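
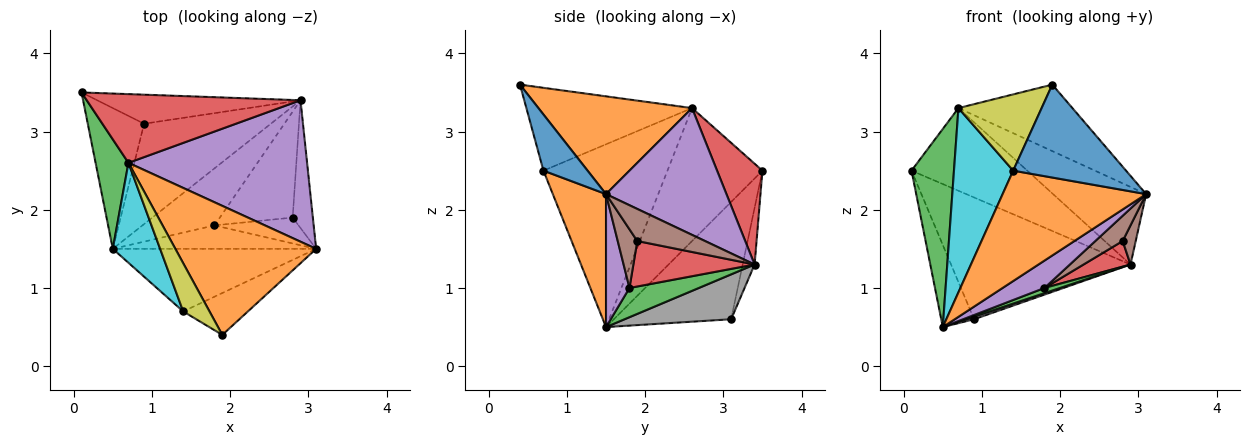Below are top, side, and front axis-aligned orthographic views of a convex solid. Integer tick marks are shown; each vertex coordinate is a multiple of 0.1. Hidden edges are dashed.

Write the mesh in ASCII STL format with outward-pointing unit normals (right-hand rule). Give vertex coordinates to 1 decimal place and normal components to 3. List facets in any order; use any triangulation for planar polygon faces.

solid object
 facet normal -0.874 0.245 -0.420
  outer loop
   vertex 0.9 3.1 0.6
   vertex 0.5 1.5 0.5
   vertex 0.1 3.5 2.5
  endloop
 endfacet
 facet normal 0.525 0.390 0.756
  outer loop
   vertex 0.7 2.6 3.3
   vertex 1.9 0.4 3.6
   vertex 3.1 1.5 2.2
  endloop
 endfacet
 facet normal -0.891 -0.398 0.220
  outer loop
   vertex 0.7 2.6 3.3
   vertex 0.1 3.5 2.5
   vertex 0.5 1.5 0.5
  endloop
 endfacet
 facet normal 0.289 0.736 0.612
  outer loop
   vertex 2.9 3.4 1.3
   vertex 0.1 3.5 2.5
   vertex 0.7 2.6 3.3
  endloop
 endfacet
 facet normal 0.528 0.408 0.744
  outer loop
   vertex 2.9 3.4 1.3
   vertex 0.7 2.6 3.3
   vertex 3.1 1.5 2.2
  endloop
 endfacet
 facet normal 0.836 -0.161 -0.525
  outer loop
   vertex 2.9 3.4 1.3
   vertex 3.1 1.5 2.2
   vertex 2.8 1.9 1.6
  endloop
 endfacet
 facet normal -0.065 0.971 -0.232
  outer loop
   vertex 2.9 3.4 1.3
   vertex 0.9 3.1 0.6
   vertex 0.1 3.5 2.5
  endloop
 endfacet
 facet normal 0.334 -0.024 -0.942
  outer loop
   vertex 2.9 3.4 1.3
   vertex 0.5 1.5 0.5
   vertex 0.9 3.1 0.6
  endloop
 endfacet
 facet normal -0.860 -0.432 0.273
  outer loop
   vertex 1.4 0.7 2.5
   vertex 1.9 0.4 3.6
   vertex 0.7 2.6 3.3
  endloop
 endfacet
 facet normal -0.879 -0.420 0.228
  outer loop
   vertex 1.4 0.7 2.5
   vertex 0.7 2.6 3.3
   vertex 0.5 1.5 0.5
  endloop
 endfacet
 facet normal 0.336 -0.859 -0.387
  outer loop
   vertex 1.4 0.7 2.5
   vertex 3.1 1.5 2.2
   vertex 1.9 0.4 3.6
  endloop
 endfacet
 facet normal 0.307 -0.828 -0.469
  outer loop
   vertex 1.4 0.7 2.5
   vertex 0.5 1.5 0.5
   vertex 3.1 1.5 2.2
  endloop
 endfacet
 facet normal 0.375 -0.084 -0.923
  outer loop
   vertex 1.8 1.8 1.0
   vertex 0.5 1.5 0.5
   vertex 2.9 3.4 1.3
  endloop
 endfacet
 facet normal 0.519 -0.201 -0.831
  outer loop
   vertex 1.8 1.8 1.0
   vertex 2.9 3.4 1.3
   vertex 2.8 1.9 1.6
  endloop
 endfacet
 facet normal 0.392 -0.699 -0.599
  outer loop
   vertex 1.8 1.8 1.0
   vertex 3.1 1.5 2.2
   vertex 0.5 1.5 0.5
  endloop
 endfacet
 facet normal 0.447 -0.625 -0.640
  outer loop
   vertex 1.8 1.8 1.0
   vertex 2.8 1.9 1.6
   vertex 3.1 1.5 2.2
  endloop
 endfacet
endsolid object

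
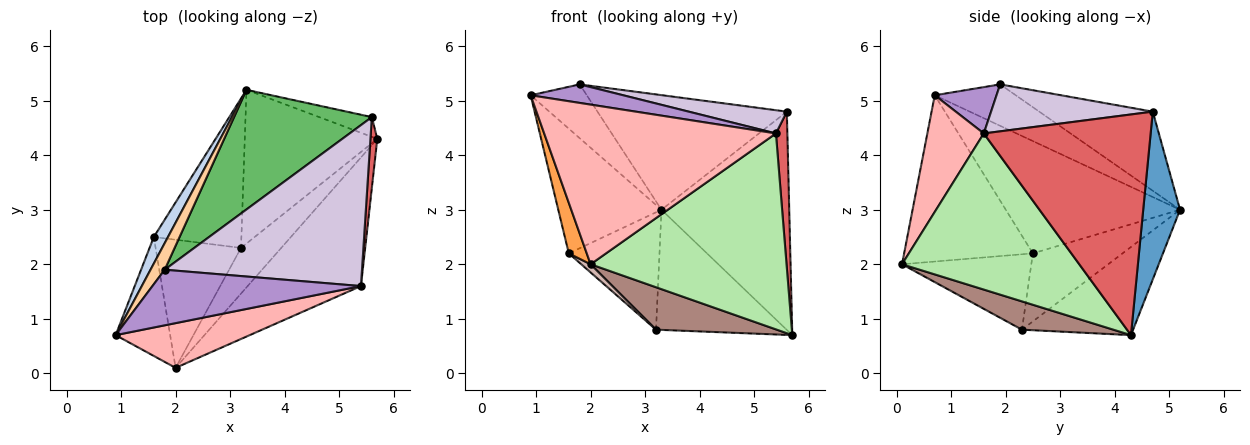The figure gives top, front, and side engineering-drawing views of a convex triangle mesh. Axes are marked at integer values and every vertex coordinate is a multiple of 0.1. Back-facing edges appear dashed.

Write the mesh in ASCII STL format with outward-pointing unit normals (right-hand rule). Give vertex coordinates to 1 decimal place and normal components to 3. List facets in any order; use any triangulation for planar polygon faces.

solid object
 facet normal 0.276 0.957 -0.087
  outer loop
   vertex 5.6 4.7 4.8
   vertex 5.7 4.3 0.7
   vertex 3.3 5.2 3.0
  endloop
 endfacet
 facet normal -0.855 0.507 0.108
  outer loop
   vertex 1.6 2.5 2.2
   vertex 0.9 0.7 5.1
   vertex 3.3 5.2 3.0
  endloop
 endfacet
 facet normal -0.942 -0.131 -0.309
  outer loop
   vertex 1.6 2.5 2.2
   vertex 2.0 0.1 2.0
   vertex 0.9 0.7 5.1
  endloop
 endfacet
 facet normal -0.791 0.548 0.271
  outer loop
   vertex 1.8 1.9 5.3
   vertex 3.3 5.2 3.0
   vertex 0.9 0.7 5.1
  endloop
 endfacet
 facet normal -0.383 0.639 0.667
  outer loop
   vertex 1.8 1.9 5.3
   vertex 5.6 4.7 4.8
   vertex 3.3 5.2 3.0
  endloop
 endfacet
 facet normal 0.603 -0.667 -0.438
  outer loop
   vertex 5.4 1.6 4.4
   vertex 2.0 0.1 2.0
   vertex 5.7 4.3 0.7
  endloop
 endfacet
 facet normal 0.997 -0.068 0.031
  outer loop
   vertex 5.4 1.6 4.4
   vertex 5.7 4.3 0.7
   vertex 5.6 4.7 4.8
  endloop
 endfacet
 facet normal 0.228 -0.938 0.262
  outer loop
   vertex 5.4 1.6 4.4
   vertex 0.9 0.7 5.1
   vertex 2.0 0.1 2.0
  endloop
 endfacet
 facet normal 0.206 -0.309 0.928
  outer loop
   vertex 5.4 1.6 4.4
   vertex 1.8 1.9 5.3
   vertex 0.9 0.7 5.1
  endloop
 endfacet
 facet normal 0.229 -0.139 0.963
  outer loop
   vertex 5.4 1.6 4.4
   vertex 5.6 4.7 4.8
   vertex 1.8 1.9 5.3
  endloop
 endfacet
 facet normal 0.458 -0.605 -0.651
  outer loop
   vertex 3.2 2.3 0.8
   vertex 5.7 4.3 0.7
   vertex 2.0 0.1 2.0
  endloop
 endfacet
 facet normal -0.661 -0.048 -0.749
  outer loop
   vertex 3.2 2.3 0.8
   vertex 2.0 0.1 2.0
   vertex 1.6 2.5 2.2
  endloop
 endfacet
 facet normal -0.464 0.545 -0.698
  outer loop
   vertex 3.2 2.3 0.8
   vertex 3.3 5.2 3.0
   vertex 5.7 4.3 0.7
  endloop
 endfacet
 facet normal -0.521 0.527 -0.671
  outer loop
   vertex 3.2 2.3 0.8
   vertex 1.6 2.5 2.2
   vertex 3.3 5.2 3.0
  endloop
 endfacet
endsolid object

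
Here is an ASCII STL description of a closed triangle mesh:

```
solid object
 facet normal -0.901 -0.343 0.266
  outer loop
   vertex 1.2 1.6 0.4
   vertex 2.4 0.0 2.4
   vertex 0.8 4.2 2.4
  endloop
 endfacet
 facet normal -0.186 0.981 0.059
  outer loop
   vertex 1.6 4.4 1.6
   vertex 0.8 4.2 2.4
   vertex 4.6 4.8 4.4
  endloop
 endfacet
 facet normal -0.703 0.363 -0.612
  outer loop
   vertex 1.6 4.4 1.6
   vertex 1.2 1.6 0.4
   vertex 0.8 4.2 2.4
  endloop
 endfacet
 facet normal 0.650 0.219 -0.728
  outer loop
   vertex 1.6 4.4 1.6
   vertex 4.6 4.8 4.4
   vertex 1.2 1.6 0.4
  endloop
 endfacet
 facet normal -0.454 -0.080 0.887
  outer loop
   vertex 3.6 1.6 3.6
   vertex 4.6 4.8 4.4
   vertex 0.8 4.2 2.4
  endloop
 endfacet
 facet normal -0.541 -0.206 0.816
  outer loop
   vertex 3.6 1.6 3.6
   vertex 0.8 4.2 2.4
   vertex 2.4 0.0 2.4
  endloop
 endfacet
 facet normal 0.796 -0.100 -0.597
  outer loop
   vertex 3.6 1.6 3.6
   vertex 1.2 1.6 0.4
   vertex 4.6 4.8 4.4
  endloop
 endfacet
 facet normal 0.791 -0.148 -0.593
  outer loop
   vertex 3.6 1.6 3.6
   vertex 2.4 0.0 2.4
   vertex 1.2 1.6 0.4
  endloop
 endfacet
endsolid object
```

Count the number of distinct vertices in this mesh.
6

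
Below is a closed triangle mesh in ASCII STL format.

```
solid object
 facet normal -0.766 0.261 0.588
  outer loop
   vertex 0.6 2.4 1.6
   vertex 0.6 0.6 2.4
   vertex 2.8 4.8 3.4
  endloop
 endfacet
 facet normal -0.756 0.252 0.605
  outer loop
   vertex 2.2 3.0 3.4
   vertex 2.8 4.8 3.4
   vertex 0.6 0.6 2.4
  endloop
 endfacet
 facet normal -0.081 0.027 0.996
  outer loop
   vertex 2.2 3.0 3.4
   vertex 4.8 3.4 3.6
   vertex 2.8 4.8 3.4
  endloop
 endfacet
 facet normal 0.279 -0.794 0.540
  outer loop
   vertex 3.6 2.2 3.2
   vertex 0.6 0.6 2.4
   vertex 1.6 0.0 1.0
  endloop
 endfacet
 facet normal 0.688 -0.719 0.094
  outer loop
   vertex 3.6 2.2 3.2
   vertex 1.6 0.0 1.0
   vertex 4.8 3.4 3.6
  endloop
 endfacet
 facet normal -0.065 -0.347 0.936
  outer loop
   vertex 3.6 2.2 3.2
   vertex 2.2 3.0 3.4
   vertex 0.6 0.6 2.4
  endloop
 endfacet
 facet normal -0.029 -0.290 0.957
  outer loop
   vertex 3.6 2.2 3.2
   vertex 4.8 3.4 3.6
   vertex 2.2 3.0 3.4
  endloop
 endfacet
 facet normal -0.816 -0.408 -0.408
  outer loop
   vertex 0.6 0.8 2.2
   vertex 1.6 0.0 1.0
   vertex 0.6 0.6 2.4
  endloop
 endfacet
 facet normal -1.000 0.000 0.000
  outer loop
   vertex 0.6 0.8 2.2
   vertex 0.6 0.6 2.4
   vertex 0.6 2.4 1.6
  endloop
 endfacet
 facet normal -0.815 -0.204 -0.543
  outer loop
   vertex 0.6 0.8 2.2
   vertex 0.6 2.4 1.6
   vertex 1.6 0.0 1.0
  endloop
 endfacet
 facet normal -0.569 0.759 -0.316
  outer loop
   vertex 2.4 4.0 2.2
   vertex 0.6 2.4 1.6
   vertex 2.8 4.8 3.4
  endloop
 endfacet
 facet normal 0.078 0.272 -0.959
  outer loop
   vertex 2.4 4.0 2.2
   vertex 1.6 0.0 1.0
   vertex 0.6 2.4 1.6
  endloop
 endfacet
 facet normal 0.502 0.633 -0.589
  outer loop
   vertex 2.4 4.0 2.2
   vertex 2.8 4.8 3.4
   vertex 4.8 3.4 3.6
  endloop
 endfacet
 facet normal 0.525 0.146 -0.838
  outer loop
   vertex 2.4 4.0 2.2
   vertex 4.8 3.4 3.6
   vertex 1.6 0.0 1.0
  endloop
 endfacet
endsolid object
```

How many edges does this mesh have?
21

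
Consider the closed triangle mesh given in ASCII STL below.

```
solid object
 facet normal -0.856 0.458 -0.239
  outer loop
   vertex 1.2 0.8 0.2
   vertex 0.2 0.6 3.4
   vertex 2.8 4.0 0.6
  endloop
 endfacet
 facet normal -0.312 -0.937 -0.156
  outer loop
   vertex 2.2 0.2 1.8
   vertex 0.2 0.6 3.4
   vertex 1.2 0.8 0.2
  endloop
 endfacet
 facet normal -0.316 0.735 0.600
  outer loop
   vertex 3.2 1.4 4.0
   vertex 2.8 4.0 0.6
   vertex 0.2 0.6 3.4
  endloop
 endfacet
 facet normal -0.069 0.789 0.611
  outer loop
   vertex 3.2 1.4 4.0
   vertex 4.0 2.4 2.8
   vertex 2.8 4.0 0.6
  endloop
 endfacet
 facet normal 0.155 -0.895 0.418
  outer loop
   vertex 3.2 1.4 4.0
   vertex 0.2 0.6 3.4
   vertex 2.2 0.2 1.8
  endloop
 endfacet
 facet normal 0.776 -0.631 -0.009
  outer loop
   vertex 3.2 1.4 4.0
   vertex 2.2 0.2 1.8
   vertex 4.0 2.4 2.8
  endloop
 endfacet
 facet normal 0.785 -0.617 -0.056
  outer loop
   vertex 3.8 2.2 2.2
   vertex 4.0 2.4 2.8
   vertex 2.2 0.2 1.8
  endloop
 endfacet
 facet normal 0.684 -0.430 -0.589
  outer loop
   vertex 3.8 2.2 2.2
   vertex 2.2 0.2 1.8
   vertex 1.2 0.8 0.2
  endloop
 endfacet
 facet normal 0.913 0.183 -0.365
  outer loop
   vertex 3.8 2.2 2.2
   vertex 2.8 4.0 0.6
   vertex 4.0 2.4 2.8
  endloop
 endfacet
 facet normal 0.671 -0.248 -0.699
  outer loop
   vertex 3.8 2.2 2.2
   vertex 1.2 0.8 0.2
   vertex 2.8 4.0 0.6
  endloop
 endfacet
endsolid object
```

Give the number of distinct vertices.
7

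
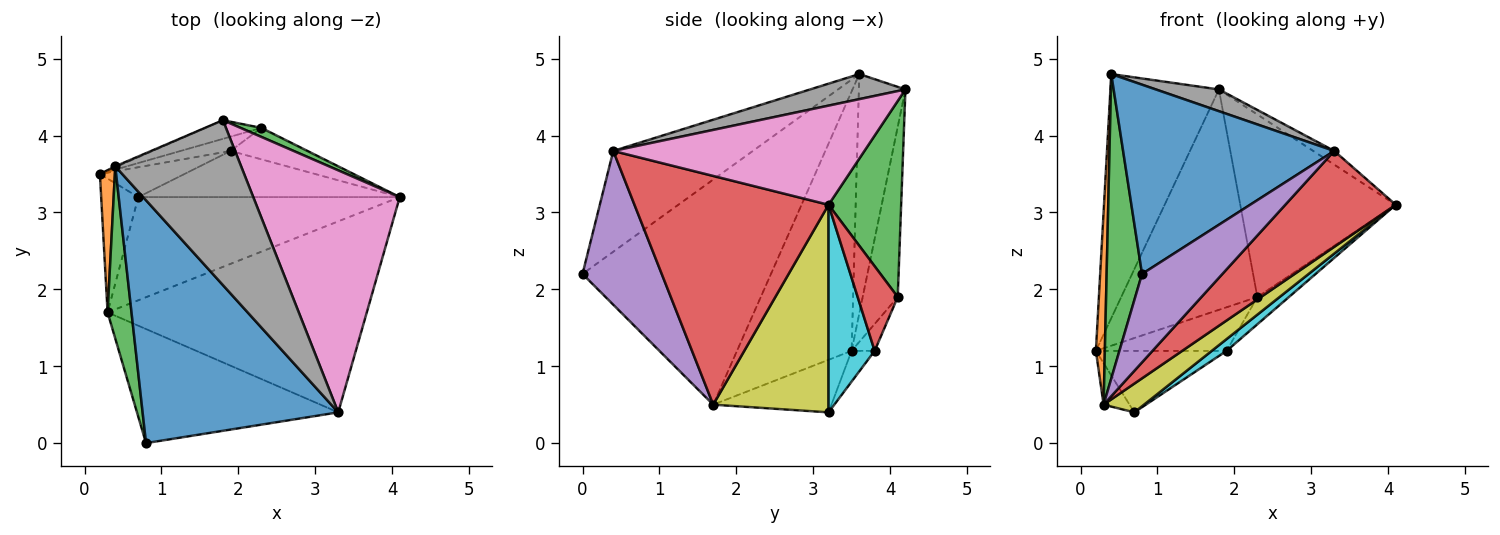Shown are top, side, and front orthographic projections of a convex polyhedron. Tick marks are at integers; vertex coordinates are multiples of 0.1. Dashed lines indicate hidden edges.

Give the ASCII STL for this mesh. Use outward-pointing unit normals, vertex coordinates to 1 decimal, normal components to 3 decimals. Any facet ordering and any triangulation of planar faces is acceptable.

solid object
 facet normal -0.377 -0.570 0.731
  outer loop
   vertex 3.3 0.4 3.8
   vertex 0.4 3.6 4.8
   vertex 0.8 0.0 2.2
  endloop
 endfacet
 facet normal -0.995 -0.078 0.057
  outer loop
   vertex 0.3 1.7 0.5
   vertex 0.4 3.6 4.8
   vertex 0.2 3.5 1.2
  endloop
 endfacet
 facet normal -0.977 -0.184 0.104
  outer loop
   vertex 0.3 1.7 0.5
   vertex 0.8 0.0 2.2
   vertex 0.4 3.6 4.8
  endloop
 endfacet
 facet normal 0.619 -0.352 -0.702
  outer loop
   vertex 0.3 1.7 0.5
   vertex 4.1 3.2 3.1
   vertex 3.3 0.4 3.8
  endloop
 endfacet
 facet normal 0.517 -0.525 -0.677
  outer loop
   vertex 0.3 1.7 0.5
   vertex 3.3 0.4 3.8
   vertex 0.8 0.0 2.2
  endloop
 endfacet
 facet normal -0.394 0.919 -0.004
  outer loop
   vertex 1.8 4.2 4.6
   vertex 0.2 3.5 1.2
   vertex 0.4 3.6 4.8
  endloop
 endfacet
 facet normal 0.560 0.047 0.827
  outer loop
   vertex 1.8 4.2 4.6
   vertex 3.3 0.4 3.8
   vertex 4.1 3.2 3.1
  endloop
 endfacet
 facet normal 0.194 -0.128 0.973
  outer loop
   vertex 1.8 4.2 4.6
   vertex 0.4 3.6 4.8
   vertex 3.3 0.4 3.8
  endloop
 endfacet
 facet normal 0.608 -0.213 -0.765
  outer loop
   vertex 0.7 3.2 0.4
   vertex 4.1 3.2 3.1
   vertex 0.3 1.7 0.5
  endloop
 endfacet
 facet normal 0.610 -0.196 -0.768
  outer loop
   vertex 0.7 3.2 0.4
   vertex 1.9 3.8 1.2
   vertex 4.1 3.2 3.1
  endloop
 endfacet
 facet normal -0.804 0.176 -0.568
  outer loop
   vertex 0.7 3.2 0.4
   vertex 0.3 1.7 0.5
   vertex 0.2 3.5 1.2
  endloop
 endfacet
 facet normal -0.157 0.889 -0.431
  outer loop
   vertex 0.7 3.2 0.4
   vertex 0.2 3.5 1.2
   vertex 1.9 3.8 1.2
  endloop
 endfacet
 facet normal 0.423 0.905 0.045
  outer loop
   vertex 2.3 4.1 1.9
   vertex 1.8 4.2 4.6
   vertex 4.1 3.2 3.1
  endloop
 endfacet
 facet normal 0.639 0.504 -0.581
  outer loop
   vertex 2.3 4.1 1.9
   vertex 4.1 3.2 3.1
   vertex 1.9 3.8 1.2
  endloop
 endfacet
 facet normal -0.249 0.965 -0.082
  outer loop
   vertex 2.3 4.1 1.9
   vertex 0.2 3.5 1.2
   vertex 1.8 4.2 4.6
  endloop
 endfacet
 facet normal -0.165 0.937 -0.307
  outer loop
   vertex 2.3 4.1 1.9
   vertex 1.9 3.8 1.2
   vertex 0.2 3.5 1.2
  endloop
 endfacet
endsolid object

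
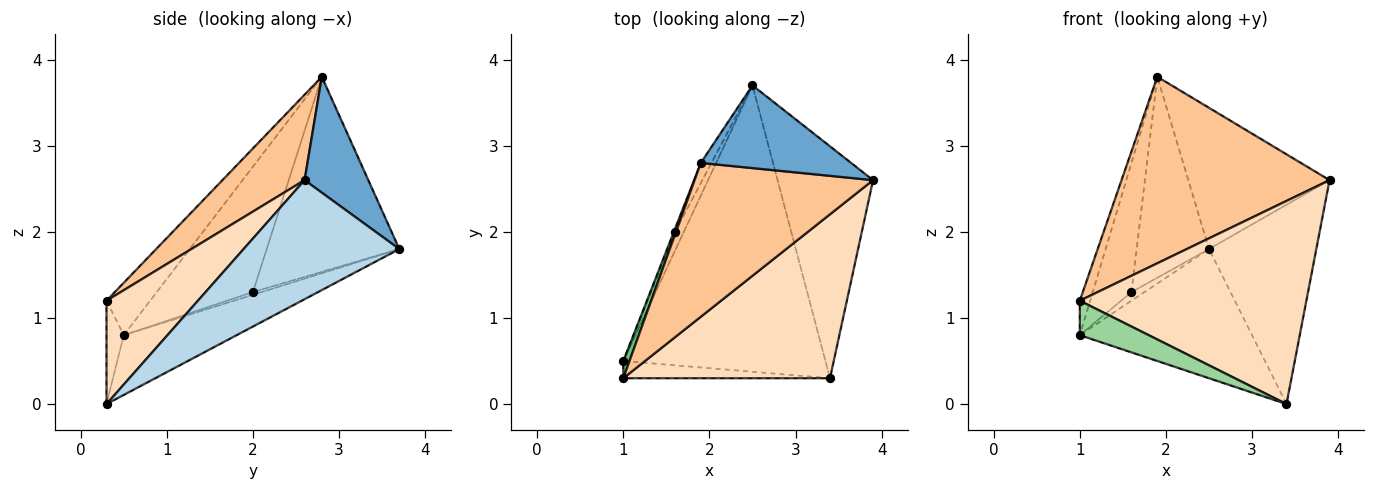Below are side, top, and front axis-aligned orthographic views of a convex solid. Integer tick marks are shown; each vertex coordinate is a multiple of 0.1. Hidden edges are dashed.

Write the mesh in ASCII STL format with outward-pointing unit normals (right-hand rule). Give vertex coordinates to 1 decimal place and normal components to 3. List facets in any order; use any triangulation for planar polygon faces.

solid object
 facet normal 0.363 0.804 0.471
  outer loop
   vertex 1.9 2.8 3.8
   vertex 3.9 2.6 2.6
   vertex 2.5 3.7 1.8
  endloop
 endfacet
 facet normal -0.260 0.397 -0.880
  outer loop
   vertex 3.4 0.3 0.0
   vertex 1.0 0.5 0.8
   vertex 2.5 3.7 1.8
  endloop
 endfacet
 facet normal 0.687 0.474 -0.551
  outer loop
   vertex 3.4 0.3 0.0
   vertex 2.5 3.7 1.8
   vertex 3.9 2.6 2.6
  endloop
 endfacet
 facet normal -0.266 0.399 -0.878
  outer loop
   vertex 1.6 2.0 1.3
   vertex 2.5 3.7 1.8
   vertex 1.0 0.5 0.8
  endloop
 endfacet
 facet normal -0.927 0.374 -0.008
  outer loop
   vertex 1.6 2.0 1.3
   vertex 1.0 0.5 0.8
   vertex 1.9 2.8 3.8
  endloop
 endfacet
 facet normal -0.877 0.478 -0.048
  outer loop
   vertex 1.6 2.0 1.3
   vertex 1.9 2.8 3.8
   vertex 2.5 3.7 1.8
  endloop
 endfacet
 facet normal 0.291 -0.738 0.609
  outer loop
   vertex 1.0 0.3 1.2
   vertex 3.9 2.6 2.6
   vertex 1.9 2.8 3.8
  endloop
 endfacet
 facet normal 0.300 -0.742 0.599
  outer loop
   vertex 1.0 0.3 1.2
   vertex 3.4 0.3 0.0
   vertex 3.9 2.6 2.6
  endloop
 endfacet
 facet normal -0.967 0.229 0.114
  outer loop
   vertex 1.0 0.3 1.2
   vertex 1.9 2.8 3.8
   vertex 1.0 0.5 0.8
  endloop
 endfacet
 facet normal -0.218 -0.873 -0.436
  outer loop
   vertex 1.0 0.3 1.2
   vertex 1.0 0.5 0.8
   vertex 3.4 0.3 0.0
  endloop
 endfacet
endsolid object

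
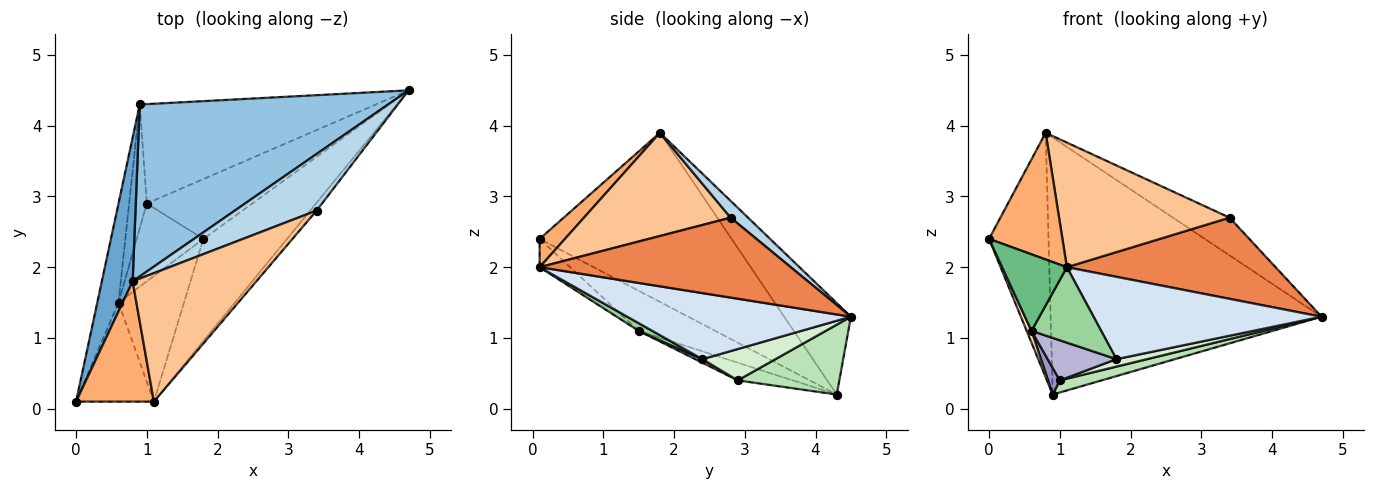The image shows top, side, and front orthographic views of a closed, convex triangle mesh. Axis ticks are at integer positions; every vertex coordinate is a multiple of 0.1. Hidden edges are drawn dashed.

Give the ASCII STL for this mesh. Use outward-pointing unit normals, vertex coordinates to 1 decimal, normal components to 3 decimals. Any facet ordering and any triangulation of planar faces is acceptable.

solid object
 facet normal -0.941 0.292 0.172
  outer loop
   vertex 0.8 1.8 3.9
   vertex 0.9 4.3 0.2
   vertex 0.0 0.1 2.4
  endloop
 endfacet
 facet normal -0.201 0.814 0.545
  outer loop
   vertex 0.8 1.8 3.9
   vertex 4.7 4.5 1.3
   vertex 0.9 4.3 0.2
  endloop
 endfacet
 facet normal 0.168 0.547 0.820
  outer loop
   vertex 3.4 2.8 2.7
   vertex 4.7 4.5 1.3
   vertex 0.8 1.8 3.9
  endloop
 endfacet
 facet normal 0.524 -0.534 -0.663
  outer loop
   vertex 1.1 0.1 2.0
   vertex 1.8 2.4 0.7
   vertex 4.7 4.5 1.3
  endloop
 endfacet
 facet normal 0.768 -0.638 -0.062
  outer loop
   vertex 1.1 0.1 2.0
   vertex 4.7 4.5 1.3
   vertex 3.4 2.8 2.7
  endloop
 endfacet
 facet normal 0.243 -0.704 0.668
  outer loop
   vertex 1.1 0.1 2.0
   vertex 0.8 1.8 3.9
   vertex 0.0 0.1 2.4
  endloop
 endfacet
 facet normal 0.514 -0.597 0.616
  outer loop
   vertex 1.1 0.1 2.0
   vertex 3.4 2.8 2.7
   vertex 0.8 1.8 3.9
  endloop
 endfacet
 facet normal -0.882 -0.056 -0.467
  outer loop
   vertex 0.6 1.5 1.1
   vertex 0.0 0.1 2.4
   vertex 0.9 4.3 0.2
  endloop
 endfacet
 facet normal -0.277 -0.588 -0.760
  outer loop
   vertex 0.6 1.5 1.1
   vertex 1.1 0.1 2.0
   vertex 0.0 0.1 2.4
  endloop
 endfacet
 facet normal 0.100 -0.513 -0.853
  outer loop
   vertex 0.6 1.5 1.1
   vertex 1.8 2.4 0.7
   vertex 1.1 0.1 2.0
  endloop
 endfacet
 facet normal 0.282 -0.116 -0.952
  outer loop
   vertex 1.0 2.9 0.4
   vertex 0.9 4.3 0.2
   vertex 4.7 4.5 1.3
  endloop
 endfacet
 facet normal 0.283 -0.119 -0.952
  outer loop
   vertex 1.0 2.9 0.4
   vertex 4.7 4.5 1.3
   vertex 1.8 2.4 0.7
  endloop
 endfacet
 facet normal -0.699 -0.150 -0.699
  outer loop
   vertex 1.0 2.9 0.4
   vertex 0.6 1.5 1.1
   vertex 0.9 4.3 0.2
  endloop
 endfacet
 facet normal 0.047 -0.457 -0.888
  outer loop
   vertex 1.0 2.9 0.4
   vertex 1.8 2.4 0.7
   vertex 0.6 1.5 1.1
  endloop
 endfacet
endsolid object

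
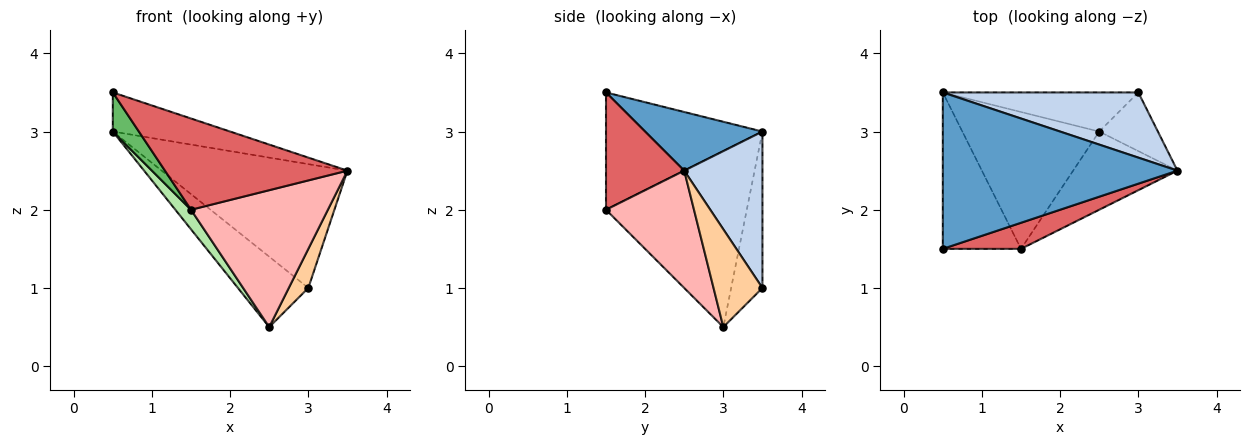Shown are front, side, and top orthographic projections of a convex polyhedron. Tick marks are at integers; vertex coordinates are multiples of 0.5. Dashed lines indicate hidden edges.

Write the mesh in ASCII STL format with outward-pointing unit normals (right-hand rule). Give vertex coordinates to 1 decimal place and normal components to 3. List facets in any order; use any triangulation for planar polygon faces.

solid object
 facet normal 0.236 0.236 0.943
  outer loop
   vertex 0.5 1.5 3.5
   vertex 3.5 2.5 2.5
   vertex 0.5 3.5 3.0
  endloop
 endfacet
 facet normal 0.349 0.829 0.436
  outer loop
   vertex 3.0 3.5 1.0
   vertex 0.5 3.5 3.0
   vertex 3.5 2.5 2.5
  endloop
 endfacet
 facet normal -0.362 0.815 -0.453
  outer loop
   vertex 3.0 3.5 1.0
   vertex 2.5 3.0 0.5
   vertex 0.5 3.5 3.0
  endloop
 endfacet
 facet normal 0.811 -0.324 -0.487
  outer loop
   vertex 3.0 3.5 1.0
   vertex 3.5 2.5 2.5
   vertex 2.5 3.0 0.5
  endloop
 endfacet
 facet normal -0.824 -0.137 -0.549
  outer loop
   vertex 1.5 1.5 2.0
   vertex 0.5 1.5 3.5
   vertex 0.5 3.5 3.0
  endloop
 endfacet
 facet normal -0.786 -0.087 -0.612
  outer loop
   vertex 1.5 1.5 2.0
   vertex 0.5 3.5 3.0
   vertex 2.5 3.0 0.5
  endloop
 endfacet
 facet normal 0.381 -0.889 0.254
  outer loop
   vertex 1.5 1.5 2.0
   vertex 3.5 2.5 2.5
   vertex 0.5 1.5 3.5
  endloop
 endfacet
 facet normal 0.487 -0.758 -0.433
  outer loop
   vertex 1.5 1.5 2.0
   vertex 2.5 3.0 0.5
   vertex 3.5 2.5 2.5
  endloop
 endfacet
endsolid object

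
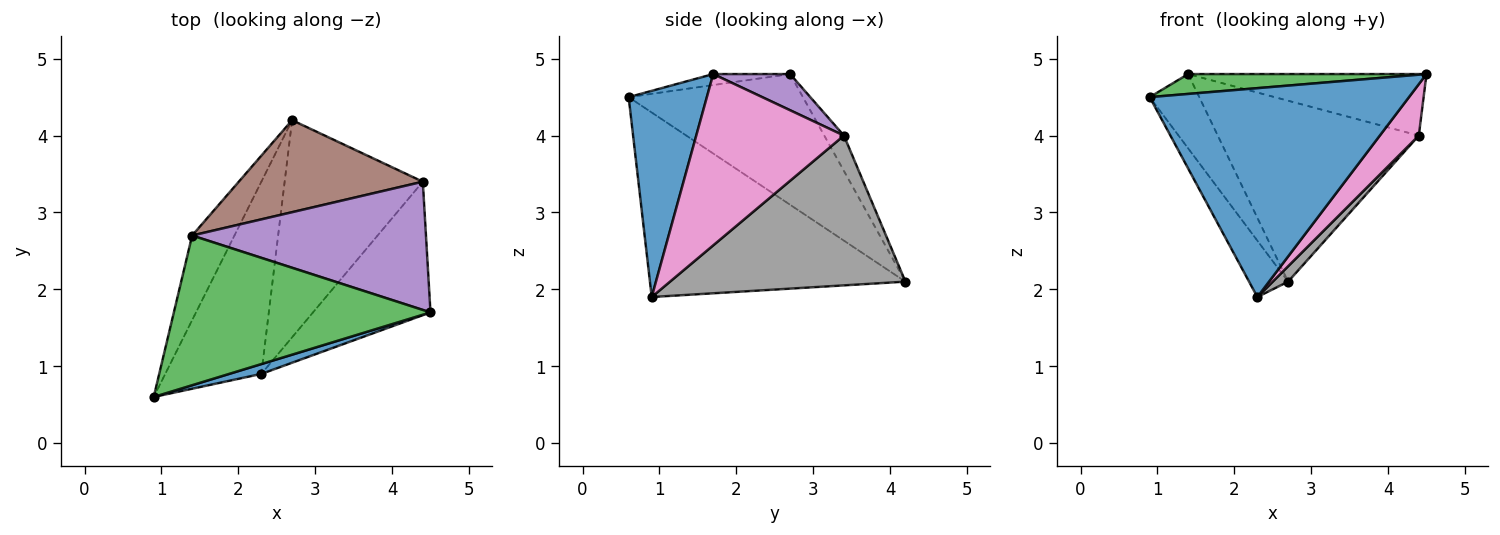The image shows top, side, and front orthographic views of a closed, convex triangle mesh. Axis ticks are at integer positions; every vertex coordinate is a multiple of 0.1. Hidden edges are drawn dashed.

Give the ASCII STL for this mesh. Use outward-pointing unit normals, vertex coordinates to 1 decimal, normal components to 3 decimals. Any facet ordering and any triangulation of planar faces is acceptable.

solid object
 facet normal 0.288 -0.956 0.045
  outer loop
   vertex 2.3 0.9 1.9
   vertex 4.5 1.7 4.8
   vertex 0.9 0.6 4.5
  endloop
 endfacet
 facet normal -0.879 0.134 -0.458
  outer loop
   vertex 2.3 0.9 1.9
   vertex 0.9 0.6 4.5
   vertex 2.7 4.2 2.1
  endloop
 endfacet
 facet normal -0.042 -0.131 0.990
  outer loop
   vertex 1.4 2.7 4.8
   vertex 0.9 0.6 4.5
   vertex 4.5 1.7 4.8
  endloop
 endfacet
 facet normal -0.918 0.261 -0.297
  outer loop
   vertex 1.4 2.7 4.8
   vertex 2.7 4.2 2.1
   vertex 0.9 0.6 4.5
  endloop
 endfacet
 facet normal 0.138 0.428 0.893
  outer loop
   vertex 4.4 3.4 4.0
   vertex 1.4 2.7 4.8
   vertex 4.5 1.7 4.8
  endloop
 endfacet
 facet normal -0.087 0.888 0.452
  outer loop
   vertex 4.4 3.4 4.0
   vertex 2.7 4.2 2.1
   vertex 1.4 2.7 4.8
  endloop
 endfacet
 facet normal 0.806 -0.213 -0.553
  outer loop
   vertex 4.4 3.4 4.0
   vertex 4.5 1.7 4.8
   vertex 2.3 0.9 1.9
  endloop
 endfacet
 facet normal 0.734 -0.048 -0.677
  outer loop
   vertex 4.4 3.4 4.0
   vertex 2.3 0.9 1.9
   vertex 2.7 4.2 2.1
  endloop
 endfacet
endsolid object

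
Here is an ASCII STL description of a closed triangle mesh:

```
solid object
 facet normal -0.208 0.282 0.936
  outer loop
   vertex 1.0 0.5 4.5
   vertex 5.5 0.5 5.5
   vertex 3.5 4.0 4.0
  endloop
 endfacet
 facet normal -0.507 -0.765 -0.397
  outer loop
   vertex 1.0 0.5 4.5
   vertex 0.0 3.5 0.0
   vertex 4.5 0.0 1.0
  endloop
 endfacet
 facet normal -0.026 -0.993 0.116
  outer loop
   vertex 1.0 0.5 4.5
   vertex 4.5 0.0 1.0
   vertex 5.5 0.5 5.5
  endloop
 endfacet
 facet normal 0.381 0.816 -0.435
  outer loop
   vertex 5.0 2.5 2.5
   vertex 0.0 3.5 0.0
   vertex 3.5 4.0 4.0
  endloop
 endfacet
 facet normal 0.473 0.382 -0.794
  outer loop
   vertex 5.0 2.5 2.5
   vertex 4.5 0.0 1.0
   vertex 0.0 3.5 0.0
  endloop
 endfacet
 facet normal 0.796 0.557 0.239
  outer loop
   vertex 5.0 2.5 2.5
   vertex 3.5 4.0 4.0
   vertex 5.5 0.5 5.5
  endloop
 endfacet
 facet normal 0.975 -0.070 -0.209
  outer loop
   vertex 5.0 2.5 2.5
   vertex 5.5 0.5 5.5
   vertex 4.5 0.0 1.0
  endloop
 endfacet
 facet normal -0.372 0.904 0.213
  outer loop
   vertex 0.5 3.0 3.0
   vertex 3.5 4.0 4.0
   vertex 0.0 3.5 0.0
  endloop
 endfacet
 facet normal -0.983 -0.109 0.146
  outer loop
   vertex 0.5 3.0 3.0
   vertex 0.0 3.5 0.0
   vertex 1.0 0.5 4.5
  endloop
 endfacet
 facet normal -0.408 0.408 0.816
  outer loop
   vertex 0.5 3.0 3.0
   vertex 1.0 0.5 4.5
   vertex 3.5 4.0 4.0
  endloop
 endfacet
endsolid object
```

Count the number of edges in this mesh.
15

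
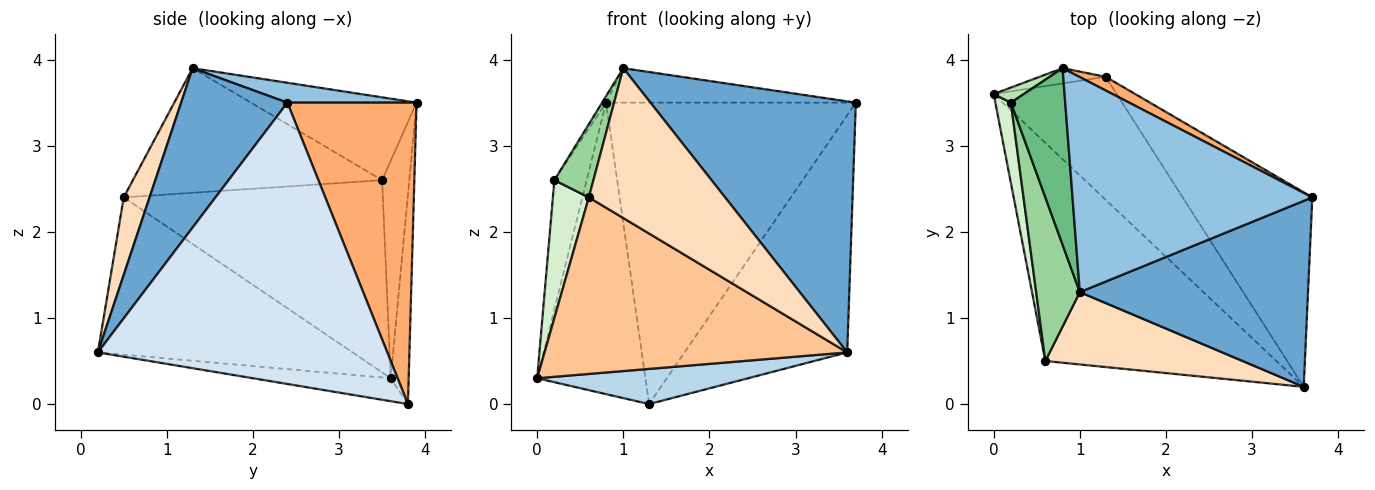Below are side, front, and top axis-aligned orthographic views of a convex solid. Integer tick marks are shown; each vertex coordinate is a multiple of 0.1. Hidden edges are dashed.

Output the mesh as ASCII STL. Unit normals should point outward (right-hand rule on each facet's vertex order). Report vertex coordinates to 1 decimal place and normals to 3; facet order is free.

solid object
 facet normal 0.384 -0.742 0.550
  outer loop
   vertex 1.0 1.3 3.9
   vertex 3.6 0.2 0.6
   vertex 3.7 2.4 3.5
  endloop
 endfacet
 facet normal 0.082 0.158 0.984
  outer loop
   vertex 0.8 3.9 3.5
   vertex 1.0 1.3 3.9
   vertex 3.7 2.4 3.5
  endloop
 endfacet
 facet normal -0.177 -0.271 -0.946
  outer loop
   vertex 1.3 3.8 0.0
   vertex 3.6 0.2 0.6
   vertex 0.0 3.6 0.3
  endloop
 endfacet
 facet normal 0.809 0.455 -0.373
  outer loop
   vertex 1.3 3.8 0.0
   vertex 3.7 2.4 3.5
   vertex 3.6 0.2 0.6
  endloop
 endfacet
 facet normal -0.163 0.985 -0.051
  outer loop
   vertex 1.3 3.8 0.0
   vertex 0.0 3.6 0.3
   vertex 0.8 3.9 3.5
  endloop
 endfacet
 facet normal 0.459 0.887 0.040
  outer loop
   vertex 1.3 3.8 0.0
   vertex 0.8 3.9 3.5
   vertex 3.7 2.4 3.5
  endloop
 endfacet
 facet normal -0.468 -0.556 -0.687
  outer loop
   vertex 0.6 0.5 2.4
   vertex 0.0 3.6 0.3
   vertex 3.6 0.2 0.6
  endloop
 endfacet
 facet normal 0.168 -0.888 0.429
  outer loop
   vertex 0.6 0.5 2.4
   vertex 3.6 0.2 0.6
   vertex 1.0 1.3 3.9
  endloop
 endfacet
 facet normal -0.836 0.020 0.548
  outer loop
   vertex 0.2 3.5 2.6
   vertex 1.0 1.3 3.9
   vertex 0.8 3.9 3.5
  endloop
 endfacet
 facet normal -0.934 -0.146 0.327
  outer loop
   vertex 0.2 3.5 2.6
   vertex 0.6 0.5 2.4
   vertex 1.0 1.3 3.9
  endloop
 endfacet
 facet normal -0.641 0.762 0.089
  outer loop
   vertex 0.2 3.5 2.6
   vertex 0.8 3.9 3.5
   vertex 0.0 3.6 0.3
  endloop
 endfacet
 facet normal -0.987 -0.137 0.080
  outer loop
   vertex 0.2 3.5 2.6
   vertex 0.0 3.6 0.3
   vertex 0.6 0.5 2.4
  endloop
 endfacet
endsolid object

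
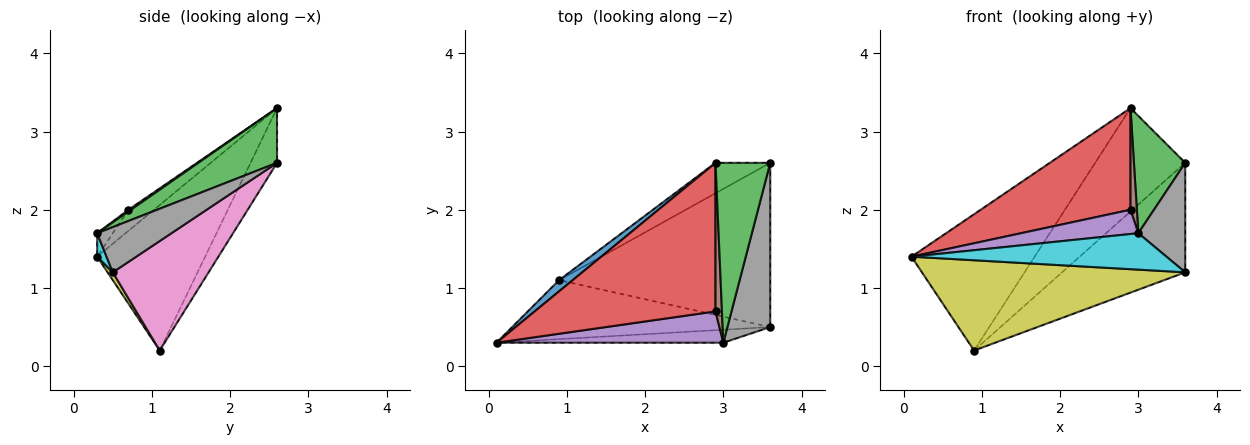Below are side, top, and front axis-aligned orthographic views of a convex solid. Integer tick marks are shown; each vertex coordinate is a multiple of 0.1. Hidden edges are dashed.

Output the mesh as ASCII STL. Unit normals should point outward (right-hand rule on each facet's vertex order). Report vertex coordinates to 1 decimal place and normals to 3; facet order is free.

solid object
 facet normal -0.658 0.750 0.062
  outer loop
   vertex 0.9 1.1 0.2
   vertex 0.1 0.3 1.4
   vertex 2.9 2.6 3.3
  endloop
 endfacet
 facet normal -0.272 0.923 -0.272
  outer loop
   vertex 0.9 1.1 0.2
   vertex 2.9 2.6 3.3
   vertex 3.6 2.6 2.6
  endloop
 endfacet
 facet normal 0.642 -0.419 0.642
  outer loop
   vertex 3.0 0.3 1.7
   vertex 3.6 2.6 2.6
   vertex 2.9 2.6 3.3
  endloop
 endfacet
 facet normal -0.096 -0.562 0.822
  outer loop
   vertex 2.9 0.7 2.0
   vertex 2.9 2.6 3.3
   vertex 0.1 0.3 1.4
  endloop
 endfacet
 facet normal -0.081 -0.611 0.787
  outer loop
   vertex 2.9 0.7 2.0
   vertex 0.1 0.3 1.4
   vertex 3.0 0.3 1.7
  endloop
 endfacet
 facet normal 0.212 -0.552 0.807
  outer loop
   vertex 2.9 0.7 2.0
   vertex 3.0 0.3 1.7
   vertex 2.9 2.6 3.3
  endloop
 endfacet
 facet normal 0.396 0.509 -0.764
  outer loop
   vertex 3.6 0.5 1.2
   vertex 0.9 1.1 0.2
   vertex 3.6 2.6 2.6
  endloop
 endfacet
 facet normal 0.660 -0.417 0.625
  outer loop
   vertex 3.6 0.5 1.2
   vertex 3.6 2.6 2.6
   vertex 3.0 0.3 1.7
  endloop
 endfacet
 facet normal 0.017 -0.837 -0.547
  outer loop
   vertex 3.6 0.5 1.2
   vertex 0.1 0.3 1.4
   vertex 0.9 1.1 0.2
  endloop
 endfacet
 facet normal 0.035 -0.942 -0.335
  outer loop
   vertex 3.6 0.5 1.2
   vertex 3.0 0.3 1.7
   vertex 0.1 0.3 1.4
  endloop
 endfacet
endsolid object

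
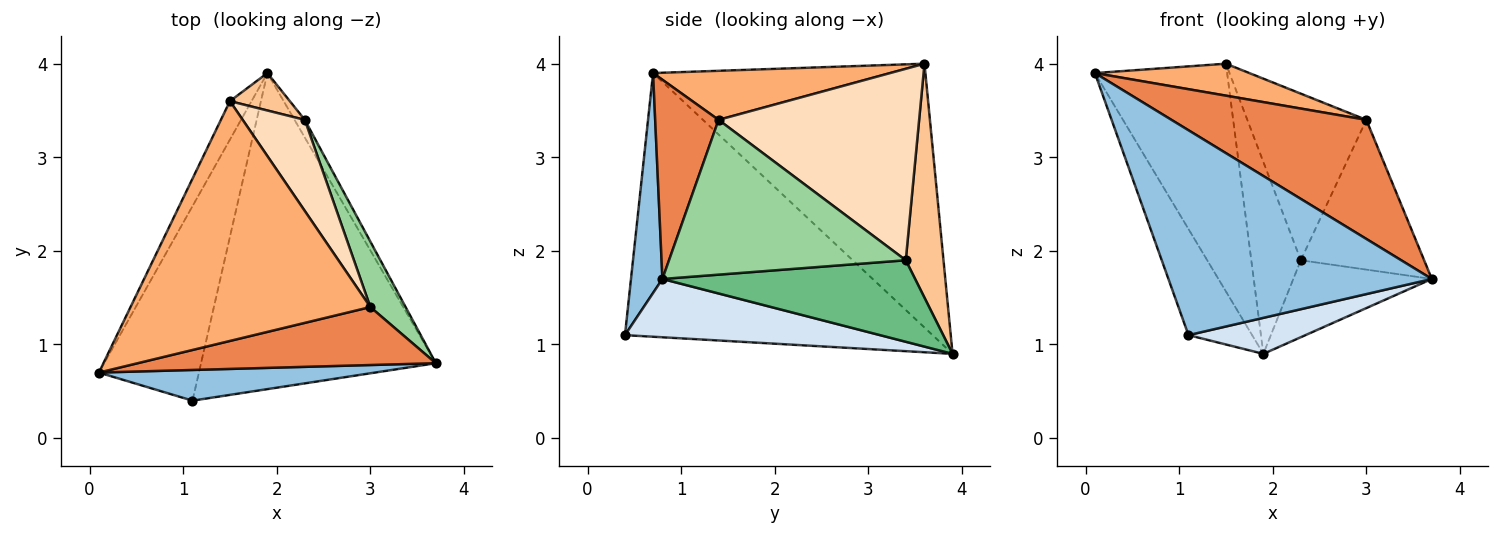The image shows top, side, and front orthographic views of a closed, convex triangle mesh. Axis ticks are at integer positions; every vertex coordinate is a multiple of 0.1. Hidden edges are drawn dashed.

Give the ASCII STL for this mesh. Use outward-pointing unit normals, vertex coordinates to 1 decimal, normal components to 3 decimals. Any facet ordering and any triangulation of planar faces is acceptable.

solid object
 facet normal -0.897 0.436 -0.074
  outer loop
   vertex 1.5 3.6 4.0
   vertex 1.9 3.9 0.9
   vertex 0.1 0.7 3.9
  endloop
 endfacet
 facet normal 0.117 -0.982 0.147
  outer loop
   vertex 1.1 0.4 1.1
   vertex 3.7 0.8 1.7
   vertex 0.1 0.7 3.9
  endloop
 endfacet
 facet normal -0.918 0.190 -0.348
  outer loop
   vertex 1.1 0.4 1.1
   vertex 0.1 0.7 3.9
   vertex 1.9 3.9 0.9
  endloop
 endfacet
 facet normal 0.240 -0.110 -0.965
  outer loop
   vertex 1.1 0.4 1.1
   vertex 1.9 3.9 0.9
   vertex 3.7 0.8 1.7
  endloop
 endfacet
 facet normal 0.281 -0.863 0.420
  outer loop
   vertex 3.0 1.4 3.4
   vertex 0.1 0.7 3.9
   vertex 3.7 0.8 1.7
  endloop
 endfacet
 facet normal 0.199 -0.129 0.971
  outer loop
   vertex 3.0 1.4 3.4
   vertex 1.5 3.6 4.0
   vertex 0.1 0.7 3.9
  endloop
 endfacet
 facet normal 0.599 0.786 0.153
  outer loop
   vertex 2.3 3.4 1.9
   vertex 1.9 3.9 0.9
   vertex 1.5 3.6 4.0
  endloop
 endfacet
 facet normal 0.828 0.491 0.269
  outer loop
   vertex 2.3 3.4 1.9
   vertex 1.5 3.6 4.0
   vertex 3.0 1.4 3.4
  endloop
 endfacet
 facet normal 0.872 0.478 -0.110
  outer loop
   vertex 2.3 3.4 1.9
   vertex 3.7 0.8 1.7
   vertex 1.9 3.9 0.9
  endloop
 endfacet
 facet normal 0.869 0.453 0.198
  outer loop
   vertex 2.3 3.4 1.9
   vertex 3.0 1.4 3.4
   vertex 3.7 0.8 1.7
  endloop
 endfacet
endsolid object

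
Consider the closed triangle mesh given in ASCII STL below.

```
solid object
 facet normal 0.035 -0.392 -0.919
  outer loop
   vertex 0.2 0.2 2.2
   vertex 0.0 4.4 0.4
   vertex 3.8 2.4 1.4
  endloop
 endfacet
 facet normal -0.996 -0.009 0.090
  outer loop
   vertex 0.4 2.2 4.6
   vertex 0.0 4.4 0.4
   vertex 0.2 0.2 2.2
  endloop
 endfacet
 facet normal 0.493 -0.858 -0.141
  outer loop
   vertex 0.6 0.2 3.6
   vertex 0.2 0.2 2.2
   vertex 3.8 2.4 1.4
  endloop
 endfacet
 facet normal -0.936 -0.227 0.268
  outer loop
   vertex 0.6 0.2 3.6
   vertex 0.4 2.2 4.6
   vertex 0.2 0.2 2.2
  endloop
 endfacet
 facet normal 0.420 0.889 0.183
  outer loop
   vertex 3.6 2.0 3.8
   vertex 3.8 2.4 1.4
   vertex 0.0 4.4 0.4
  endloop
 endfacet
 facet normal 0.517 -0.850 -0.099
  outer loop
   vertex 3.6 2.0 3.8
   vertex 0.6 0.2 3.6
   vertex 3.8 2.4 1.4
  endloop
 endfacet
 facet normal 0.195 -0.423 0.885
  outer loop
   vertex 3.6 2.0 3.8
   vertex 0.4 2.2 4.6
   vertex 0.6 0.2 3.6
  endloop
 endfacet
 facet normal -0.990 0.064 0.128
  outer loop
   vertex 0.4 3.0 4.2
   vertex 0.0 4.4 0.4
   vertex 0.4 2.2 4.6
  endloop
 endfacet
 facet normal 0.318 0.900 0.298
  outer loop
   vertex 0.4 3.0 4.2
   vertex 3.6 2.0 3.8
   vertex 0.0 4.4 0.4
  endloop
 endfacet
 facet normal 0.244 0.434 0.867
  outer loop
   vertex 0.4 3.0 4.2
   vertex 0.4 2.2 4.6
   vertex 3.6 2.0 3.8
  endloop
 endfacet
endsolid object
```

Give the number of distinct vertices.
7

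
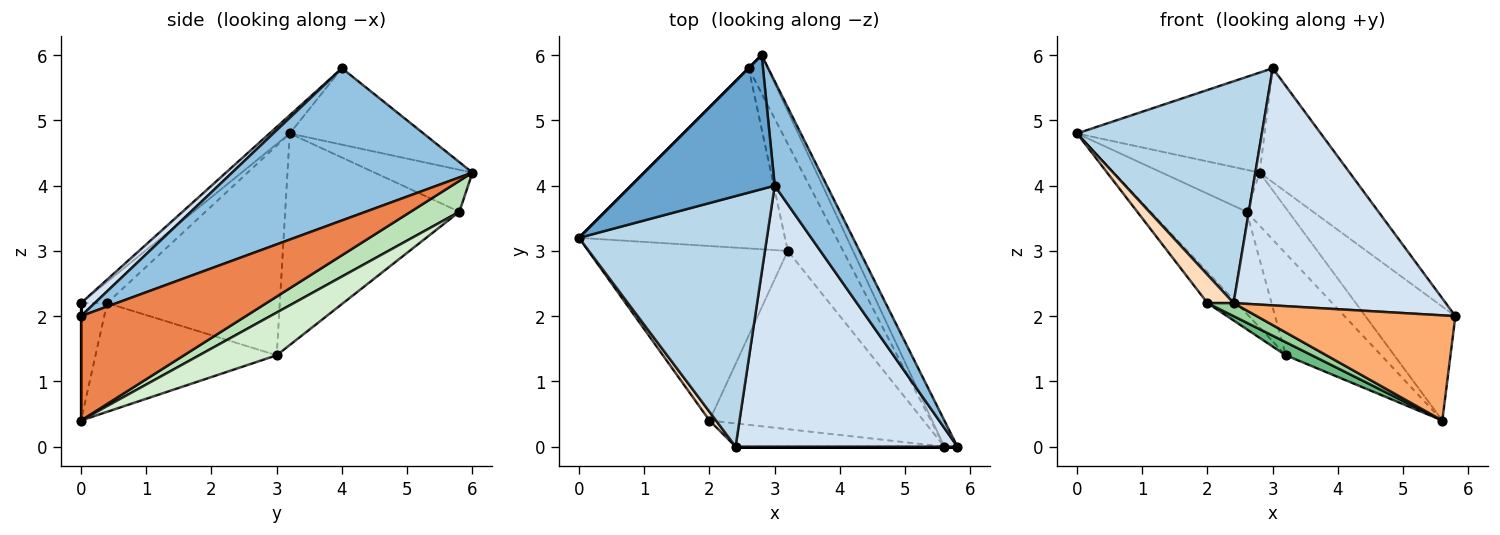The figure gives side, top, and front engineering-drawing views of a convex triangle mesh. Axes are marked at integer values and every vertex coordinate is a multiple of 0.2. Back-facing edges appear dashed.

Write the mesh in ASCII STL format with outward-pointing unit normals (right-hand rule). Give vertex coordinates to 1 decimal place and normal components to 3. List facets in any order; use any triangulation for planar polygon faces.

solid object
 facet normal -0.392 0.550 0.737
  outer loop
   vertex 3.0 4.0 5.8
   vertex 2.8 6.0 4.2
   vertex 0.0 3.2 4.8
  endloop
 endfacet
 facet normal 0.892 0.334 0.306
  outer loop
   vertex 3.0 4.0 5.8
   vertex 5.8 0.0 2.0
   vertex 2.8 6.0 4.2
  endloop
 endfacet
 facet normal -0.073 -0.661 0.747
  outer loop
   vertex 2.4 0.0 2.2
   vertex 3.0 4.0 5.8
   vertex 0.0 3.2 4.8
  endloop
 endfacet
 facet normal 0.043 -0.672 0.739
  outer loop
   vertex 2.4 0.0 2.2
   vertex 5.8 0.0 2.0
   vertex 3.0 4.0 5.8
  endloop
 endfacet
 facet normal 0.873 0.476 -0.109
  outer loop
   vertex 5.6 0.0 0.4
   vertex 2.8 6.0 4.2
   vertex 5.8 0.0 2.0
  endloop
 endfacet
 facet normal 0.000 -1.000 0.000
  outer loop
   vertex 5.6 0.0 0.4
   vertex 5.8 0.0 2.0
   vertex 2.4 0.0 2.2
  endloop
 endfacet
 facet normal -0.719 0.121 -0.684
  outer loop
   vertex 2.0 0.4 2.2
   vertex 0.0 3.2 4.8
   vertex 3.2 3.0 1.4
  endloop
 endfacet
 facet normal -0.691 -0.691 0.213
  outer loop
   vertex 2.0 0.4 2.2
   vertex 2.4 0.0 2.2
   vertex 0.0 3.2 4.8
  endloop
 endfacet
 facet normal -0.452 -0.065 -0.890
  outer loop
   vertex 2.0 0.4 2.2
   vertex 3.2 3.0 1.4
   vertex 5.6 0.0 0.4
  endloop
 endfacet
 facet normal -0.440 -0.440 -0.783
  outer loop
   vertex 2.0 0.4 2.2
   vertex 5.6 0.0 0.4
   vertex 2.4 0.0 2.2
  endloop
 endfacet
 facet normal 0.686 0.590 -0.425
  outer loop
   vertex 2.6 5.8 3.6
   vertex 2.8 6.0 4.2
   vertex 5.6 0.0 0.4
  endloop
 endfacet
 facet normal 0.488 0.601 -0.632
  outer loop
   vertex 2.6 5.8 3.6
   vertex 5.6 0.0 0.4
   vertex 3.2 3.0 1.4
  endloop
 endfacet
 facet normal -0.707 0.707 0.000
  outer loop
   vertex 2.6 5.8 3.6
   vertex 0.0 3.2 4.8
   vertex 2.8 6.0 4.2
  endloop
 endfacet
 facet normal -0.667 0.367 -0.649
  outer loop
   vertex 2.6 5.8 3.6
   vertex 3.2 3.0 1.4
   vertex 0.0 3.2 4.8
  endloop
 endfacet
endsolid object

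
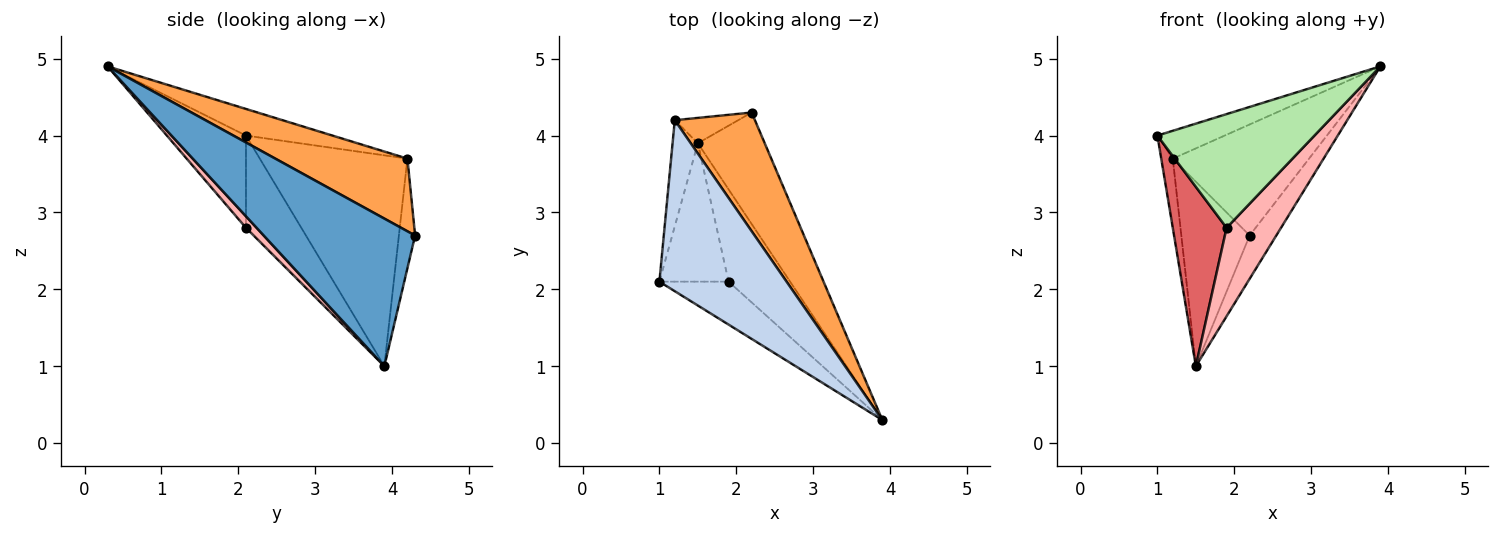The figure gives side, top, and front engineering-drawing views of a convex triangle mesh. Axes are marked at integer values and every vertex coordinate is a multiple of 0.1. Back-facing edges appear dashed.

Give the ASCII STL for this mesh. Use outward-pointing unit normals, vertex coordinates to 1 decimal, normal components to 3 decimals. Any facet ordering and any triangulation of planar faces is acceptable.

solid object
 facet normal 0.899 0.158 -0.408
  outer loop
   vertex 1.5 3.9 1.0
   vertex 2.2 4.3 2.7
   vertex 3.9 0.3 4.9
  endloop
 endfacet
 facet normal -0.202 0.157 0.967
  outer loop
   vertex 1.2 4.2 3.7
   vertex 1.0 2.1 4.0
   vertex 3.9 0.3 4.9
  endloop
 endfacet
 facet normal 0.552 0.570 0.609
  outer loop
   vertex 1.2 4.2 3.7
   vertex 3.9 0.3 4.9
   vertex 2.2 4.3 2.7
  endloop
 endfacet
 facet normal -0.990 0.077 -0.119
  outer loop
   vertex 1.2 4.2 3.7
   vertex 1.5 3.9 1.0
   vertex 1.0 2.1 4.0
  endloop
 endfacet
 facet normal -0.229 0.964 -0.133
  outer loop
   vertex 1.2 4.2 3.7
   vertex 2.2 4.3 2.7
   vertex 1.5 3.9 1.0
  endloop
 endfacet
 facet normal -0.426 -0.846 -0.320
  outer loop
   vertex 1.9 2.1 2.8
   vertex 3.9 0.3 4.9
   vertex 1.0 2.1 4.0
  endloop
 endfacet
 facet normal -0.631 -0.614 -0.474
  outer loop
   vertex 1.9 2.1 2.8
   vertex 1.0 2.1 4.0
   vertex 1.5 3.9 1.0
  endloop
 endfacet
 facet normal 0.134 -0.686 -0.715
  outer loop
   vertex 1.9 2.1 2.8
   vertex 1.5 3.9 1.0
   vertex 3.9 0.3 4.9
  endloop
 endfacet
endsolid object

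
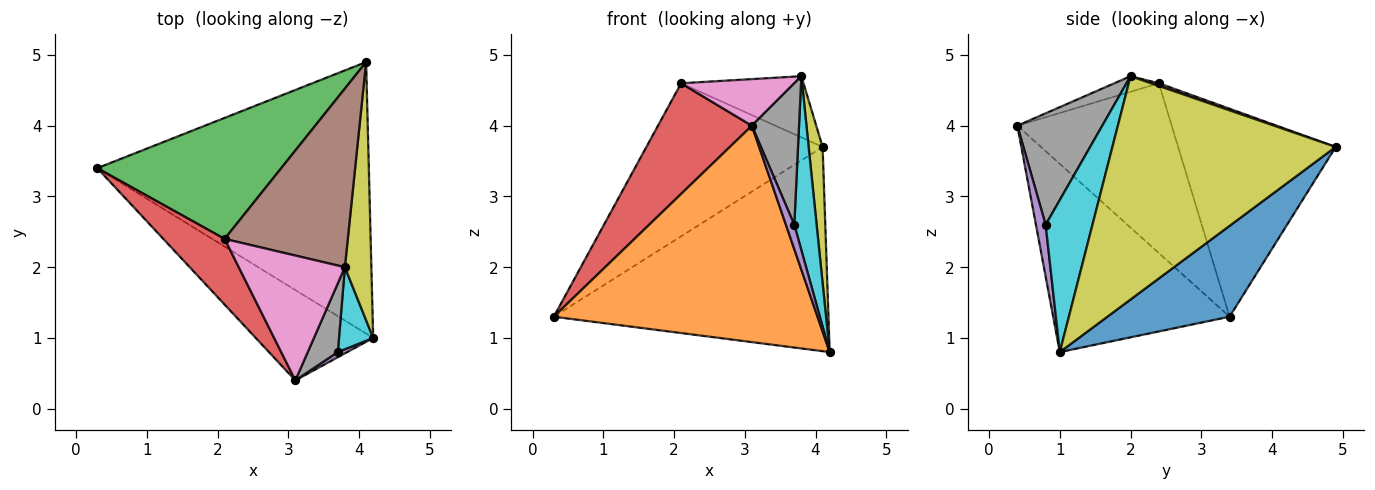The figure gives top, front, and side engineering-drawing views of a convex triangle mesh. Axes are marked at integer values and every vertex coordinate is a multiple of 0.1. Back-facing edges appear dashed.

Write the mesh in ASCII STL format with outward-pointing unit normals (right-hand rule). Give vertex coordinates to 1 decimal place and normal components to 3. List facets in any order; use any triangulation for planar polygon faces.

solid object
 facet normal 0.258 0.581 -0.772
  outer loop
   vertex 4.1 4.9 3.7
   vertex 4.2 1.0 0.8
   vertex 0.3 3.4 1.3
  endloop
 endfacet
 facet normal -0.525 -0.785 -0.328
  outer loop
   vertex 3.1 0.4 4.0
   vertex 0.3 3.4 1.3
   vertex 4.2 1.0 0.8
  endloop
 endfacet
 facet normal -0.574 0.642 0.508
  outer loop
   vertex 2.1 2.4 4.6
   vertex 4.1 4.9 3.7
   vertex 0.3 3.4 1.3
  endloop
 endfacet
 facet normal -0.816 -0.497 0.295
  outer loop
   vertex 2.1 2.4 4.6
   vertex 0.3 3.4 1.3
   vertex 3.1 0.4 4.0
  endloop
 endfacet
 facet normal 0.750 -0.648 0.136
  outer loop
   vertex 3.7 0.8 2.6
   vertex 3.1 0.4 4.0
   vertex 4.2 1.0 0.8
  endloop
 endfacet
 facet normal 0.021 0.324 0.946
  outer loop
   vertex 3.8 2.0 4.7
   vertex 4.1 4.9 3.7
   vertex 2.1 2.4 4.6
  endloop
 endfacet
 facet normal -0.136 -0.346 0.928
  outer loop
   vertex 3.8 2.0 4.7
   vertex 2.1 2.4 4.6
   vertex 3.1 0.4 4.0
  endloop
 endfacet
 facet normal 0.851 -0.473 0.230
  outer loop
   vertex 3.8 2.0 4.7
   vertex 3.1 0.4 4.0
   vertex 3.7 0.8 2.6
  endloop
 endfacet
 facet normal 0.991 -0.062 0.118
  outer loop
   vertex 3.8 2.0 4.7
   vertex 4.2 1.0 0.8
   vertex 4.1 4.9 3.7
  endloop
 endfacet
 facet normal 0.885 -0.422 0.199
  outer loop
   vertex 3.8 2.0 4.7
   vertex 3.7 0.8 2.6
   vertex 4.2 1.0 0.8
  endloop
 endfacet
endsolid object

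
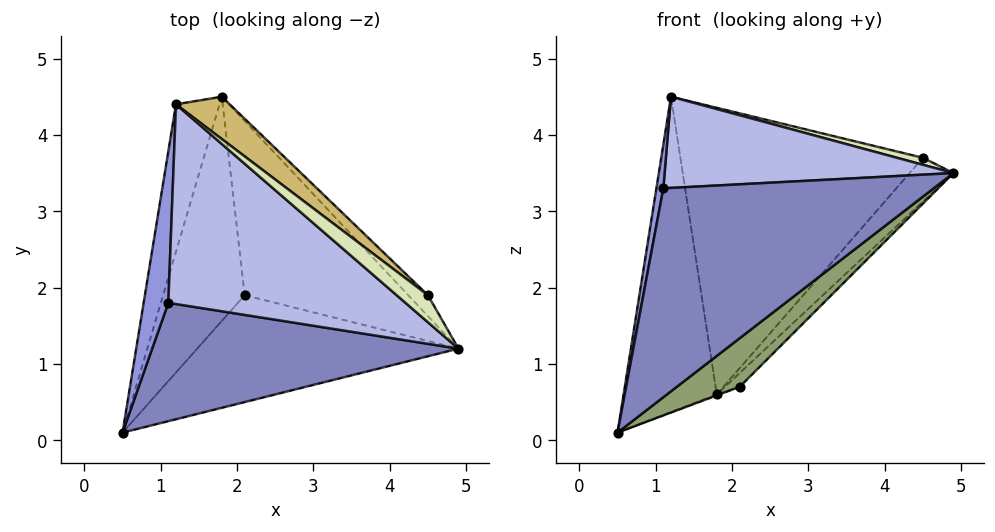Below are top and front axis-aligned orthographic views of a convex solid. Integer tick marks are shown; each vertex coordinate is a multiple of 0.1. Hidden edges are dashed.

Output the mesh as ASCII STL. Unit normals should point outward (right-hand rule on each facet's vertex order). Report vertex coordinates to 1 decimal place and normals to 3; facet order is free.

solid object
 facet normal -0.945 0.295 -0.138
  outer loop
   vertex 1.8 4.5 0.6
   vertex 0.5 0.1 0.1
   vertex 1.2 4.4 4.5
  endloop
 endfacet
 facet normal -0.161 -0.859 0.486
  outer loop
   vertex 1.1 1.8 3.3
   vertex 0.5 0.1 0.1
   vertex 4.9 1.2 3.5
  endloop
 endfacet
 facet normal -0.974 -0.062 0.216
  outer loop
   vertex 1.1 1.8 3.3
   vertex 1.2 4.4 4.5
   vertex 0.5 0.1 0.1
  endloop
 endfacet
 facet normal -0.113 -0.413 0.904
  outer loop
   vertex 1.1 1.8 3.3
   vertex 4.9 1.2 3.5
   vertex 1.2 4.4 4.5
  endloop
 endfacet
 facet normal 0.628 -0.322 -0.708
  outer loop
   vertex 2.1 1.9 0.7
   vertex 4.9 1.2 3.5
   vertex 0.5 0.1 0.1
  endloop
 endfacet
 facet normal 0.347 0.004 -0.938
  outer loop
   vertex 2.1 1.9 0.7
   vertex 0.5 0.1 0.1
   vertex 1.8 4.5 0.6
  endloop
 endfacet
 facet normal 0.713 0.055 -0.699
  outer loop
   vertex 2.1 1.9 0.7
   vertex 1.8 4.5 0.6
   vertex 4.9 1.2 3.5
  endloop
 endfacet
 facet normal 0.044 -0.251 0.967
  outer loop
   vertex 4.5 1.9 3.7
   vertex 1.2 4.4 4.5
   vertex 4.9 1.2 3.5
  endloop
 endfacet
 facet normal 0.806 0.534 -0.255
  outer loop
   vertex 4.5 1.9 3.7
   vertex 4.9 1.2 3.5
   vertex 1.8 4.5 0.6
  endloop
 endfacet
 facet normal 0.617 0.778 0.115
  outer loop
   vertex 4.5 1.9 3.7
   vertex 1.8 4.5 0.6
   vertex 1.2 4.4 4.5
  endloop
 endfacet
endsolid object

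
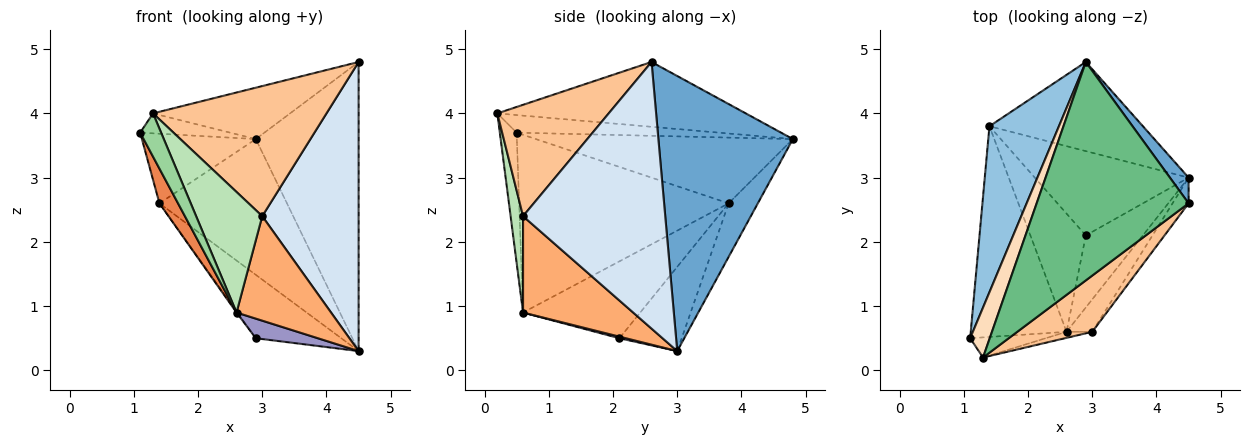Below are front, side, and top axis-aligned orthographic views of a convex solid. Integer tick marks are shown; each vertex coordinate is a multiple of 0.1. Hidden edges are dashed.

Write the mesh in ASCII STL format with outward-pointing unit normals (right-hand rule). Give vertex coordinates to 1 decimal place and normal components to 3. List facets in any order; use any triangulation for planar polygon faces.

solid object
 facet normal 0.793 0.606 0.054
  outer loop
   vertex 4.5 2.6 4.8
   vertex 4.5 3.0 0.3
   vertex 2.9 4.8 3.6
  endloop
 endfacet
 facet normal -0.657 0.291 0.695
  outer loop
   vertex 1.4 3.8 2.6
   vertex 1.1 0.5 3.7
   vertex 2.9 4.8 3.6
  endloop
 endfacet
 facet normal -0.188 0.821 -0.539
  outer loop
   vertex 1.4 3.8 2.6
   vertex 2.9 4.8 3.6
   vertex 4.5 3.0 0.3
  endloop
 endfacet
 facet normal 0.827 -0.560 -0.050
  outer loop
   vertex 3.0 0.6 2.4
   vertex 4.5 3.0 0.3
   vertex 4.5 2.6 4.8
  endloop
 endfacet
 facet normal -0.878 -0.078 -0.473
  outer loop
   vertex 2.6 0.6 0.9
   vertex 1.1 0.5 3.7
   vertex 1.4 3.8 2.6
  endloop
 endfacet
 facet normal 0.744 -0.638 -0.198
  outer loop
   vertex 2.6 0.6 0.9
   vertex 4.5 3.0 0.3
   vertex 3.0 0.6 2.4
  endloop
 endfacet
 facet normal 0.508 -0.791 0.342
  outer loop
   vertex 1.3 0.2 4.0
   vertex 3.0 0.6 2.4
   vertex 4.5 2.6 4.8
  endloop
 endfacet
 facet normal -0.641 0.285 0.712
  outer loop
   vertex 1.3 0.2 4.0
   vertex 2.9 4.8 3.6
   vertex 1.1 0.5 3.7
  endloop
 endfacet
 facet normal -0.383 0.212 0.899
  outer loop
   vertex 1.3 0.2 4.0
   vertex 4.5 2.6 4.8
   vertex 2.9 4.8 3.6
  endloop
 endfacet
 facet normal -0.588 -0.733 -0.341
  outer loop
   vertex 1.3 0.2 4.0
   vertex 1.1 0.5 3.7
   vertex 2.6 0.6 0.9
  endloop
 endfacet
 facet normal 0.185 -0.982 -0.049
  outer loop
   vertex 1.3 0.2 4.0
   vertex 2.6 0.6 0.9
   vertex 3.0 0.6 2.4
  endloop
 endfacet
 facet normal -0.401 0.550 -0.732
  outer loop
   vertex 2.9 2.1 0.5
   vertex 1.4 3.8 2.6
   vertex 4.5 3.0 0.3
  endloop
 endfacet
 facet normal 0.027 -0.263 -0.965
  outer loop
   vertex 2.9 2.1 0.5
   vertex 4.5 3.0 0.3
   vertex 2.6 0.6 0.9
  endloop
 endfacet
 facet normal -0.811 0.006 -0.585
  outer loop
   vertex 2.9 2.1 0.5
   vertex 2.6 0.6 0.9
   vertex 1.4 3.8 2.6
  endloop
 endfacet
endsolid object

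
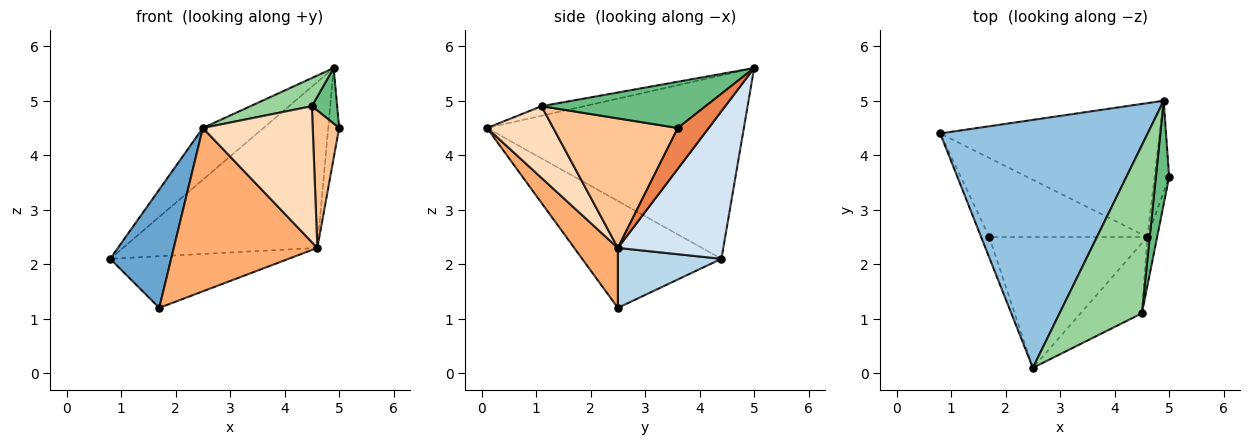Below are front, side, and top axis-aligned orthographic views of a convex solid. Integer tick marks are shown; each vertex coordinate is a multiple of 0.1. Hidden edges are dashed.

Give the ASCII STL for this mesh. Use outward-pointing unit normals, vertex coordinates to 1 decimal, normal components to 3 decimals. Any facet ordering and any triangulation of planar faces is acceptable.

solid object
 facet normal -0.914 -0.400 -0.069
  outer loop
   vertex 1.7 2.5 1.2
   vertex 2.5 0.1 4.5
   vertex 0.8 4.4 2.1
  endloop
 endfacet
 facet normal -0.654 0.154 0.740
  outer loop
   vertex 4.9 5.0 5.6
   vertex 0.8 4.4 2.1
   vertex 2.5 0.1 4.5
  endloop
 endfacet
 facet normal 0.303 0.521 -0.798
  outer loop
   vertex 4.6 2.5 2.3
   vertex 1.7 2.5 1.2
   vertex 0.8 4.4 2.1
  endloop
 endfacet
 facet normal 0.389 0.717 -0.579
  outer loop
   vertex 4.6 2.5 2.3
   vertex 0.8 4.4 2.1
   vertex 4.9 5.0 5.6
  endloop
 endfacet
 facet normal 0.893 0.315 -0.320
  outer loop
   vertex 4.6 2.5 2.3
   vertex 4.9 5.0 5.6
   vertex 5.0 3.6 4.5
  endloop
 endfacet
 facet normal 0.231 -0.759 -0.608
  outer loop
   vertex 4.6 2.5 2.3
   vertex 2.5 0.1 4.5
   vertex 1.7 2.5 1.2
  endloop
 endfacet
 facet normal 0.976 -0.207 -0.074
  outer loop
   vertex 4.5 1.1 4.9
   vertex 4.6 2.5 2.3
   vertex 5.0 3.6 4.5
  endloop
 endfacet
 facet normal 0.472 -0.783 -0.404
  outer loop
   vertex 4.5 1.1 4.9
   vertex 2.5 0.1 4.5
   vertex 4.6 2.5 2.3
  endloop
 endfacet
 facet normal 0.951 -0.147 0.273
  outer loop
   vertex 4.5 1.1 4.9
   vertex 5.0 3.6 4.5
   vertex 4.9 5.0 5.6
  endloop
 endfacet
 facet normal -0.114 -0.164 0.980
  outer loop
   vertex 4.5 1.1 4.9
   vertex 4.9 5.0 5.6
   vertex 2.5 0.1 4.5
  endloop
 endfacet
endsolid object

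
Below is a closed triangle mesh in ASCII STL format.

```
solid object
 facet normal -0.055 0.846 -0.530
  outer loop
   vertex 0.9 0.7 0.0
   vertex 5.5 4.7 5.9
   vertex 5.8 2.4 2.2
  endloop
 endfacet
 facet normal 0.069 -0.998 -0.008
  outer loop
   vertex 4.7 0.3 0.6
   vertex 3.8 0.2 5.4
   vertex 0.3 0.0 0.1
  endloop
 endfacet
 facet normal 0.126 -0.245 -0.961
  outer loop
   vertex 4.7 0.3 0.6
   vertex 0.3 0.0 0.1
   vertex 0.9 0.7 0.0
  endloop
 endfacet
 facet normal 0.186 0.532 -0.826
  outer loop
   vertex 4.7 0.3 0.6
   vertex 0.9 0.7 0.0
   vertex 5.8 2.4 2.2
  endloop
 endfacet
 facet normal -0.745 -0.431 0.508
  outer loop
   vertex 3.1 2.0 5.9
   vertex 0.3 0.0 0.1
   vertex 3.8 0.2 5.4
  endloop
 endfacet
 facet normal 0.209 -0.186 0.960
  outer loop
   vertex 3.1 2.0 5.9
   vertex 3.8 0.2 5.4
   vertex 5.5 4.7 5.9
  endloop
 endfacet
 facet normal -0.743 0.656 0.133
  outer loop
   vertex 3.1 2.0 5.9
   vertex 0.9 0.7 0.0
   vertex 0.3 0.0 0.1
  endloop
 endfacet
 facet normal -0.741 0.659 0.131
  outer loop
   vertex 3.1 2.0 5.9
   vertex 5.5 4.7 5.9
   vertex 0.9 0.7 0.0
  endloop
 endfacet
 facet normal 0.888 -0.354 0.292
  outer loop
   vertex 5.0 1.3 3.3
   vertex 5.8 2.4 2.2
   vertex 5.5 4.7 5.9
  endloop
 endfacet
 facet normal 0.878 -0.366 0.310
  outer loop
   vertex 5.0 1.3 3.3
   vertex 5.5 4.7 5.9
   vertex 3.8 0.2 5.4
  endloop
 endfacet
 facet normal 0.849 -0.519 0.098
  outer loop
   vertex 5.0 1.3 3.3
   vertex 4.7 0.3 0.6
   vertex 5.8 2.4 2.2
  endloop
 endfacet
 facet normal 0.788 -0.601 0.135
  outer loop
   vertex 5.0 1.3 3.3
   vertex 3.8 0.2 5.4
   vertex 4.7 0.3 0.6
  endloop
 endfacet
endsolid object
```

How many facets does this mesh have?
12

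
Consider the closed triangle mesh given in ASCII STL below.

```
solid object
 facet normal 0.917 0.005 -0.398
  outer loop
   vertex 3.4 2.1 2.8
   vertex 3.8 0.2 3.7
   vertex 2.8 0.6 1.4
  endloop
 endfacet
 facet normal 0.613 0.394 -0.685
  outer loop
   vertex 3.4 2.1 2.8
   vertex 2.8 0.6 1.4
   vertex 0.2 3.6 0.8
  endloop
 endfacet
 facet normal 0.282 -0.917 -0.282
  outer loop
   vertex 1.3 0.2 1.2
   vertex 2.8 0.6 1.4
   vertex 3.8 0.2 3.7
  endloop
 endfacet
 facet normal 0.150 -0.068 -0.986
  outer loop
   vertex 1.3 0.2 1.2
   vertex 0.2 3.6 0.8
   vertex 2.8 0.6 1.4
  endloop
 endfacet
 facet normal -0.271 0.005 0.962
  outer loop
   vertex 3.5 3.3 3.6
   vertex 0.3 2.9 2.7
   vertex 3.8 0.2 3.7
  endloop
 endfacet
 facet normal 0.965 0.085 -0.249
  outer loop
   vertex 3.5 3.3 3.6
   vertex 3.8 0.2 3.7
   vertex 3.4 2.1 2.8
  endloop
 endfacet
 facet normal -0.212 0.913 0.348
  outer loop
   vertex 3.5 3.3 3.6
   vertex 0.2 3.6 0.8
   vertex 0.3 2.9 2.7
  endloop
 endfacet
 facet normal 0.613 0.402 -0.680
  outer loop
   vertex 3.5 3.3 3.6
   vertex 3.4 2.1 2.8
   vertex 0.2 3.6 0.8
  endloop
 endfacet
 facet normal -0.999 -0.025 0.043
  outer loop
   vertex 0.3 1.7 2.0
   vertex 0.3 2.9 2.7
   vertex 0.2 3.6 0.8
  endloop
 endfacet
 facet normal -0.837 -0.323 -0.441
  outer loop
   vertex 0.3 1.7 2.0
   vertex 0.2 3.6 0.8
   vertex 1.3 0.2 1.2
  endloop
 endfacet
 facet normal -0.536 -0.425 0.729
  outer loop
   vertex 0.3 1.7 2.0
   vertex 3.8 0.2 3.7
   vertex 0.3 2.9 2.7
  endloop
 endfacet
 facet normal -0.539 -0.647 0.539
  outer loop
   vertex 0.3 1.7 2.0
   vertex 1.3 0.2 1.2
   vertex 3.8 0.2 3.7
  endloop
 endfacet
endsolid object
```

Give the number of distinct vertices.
8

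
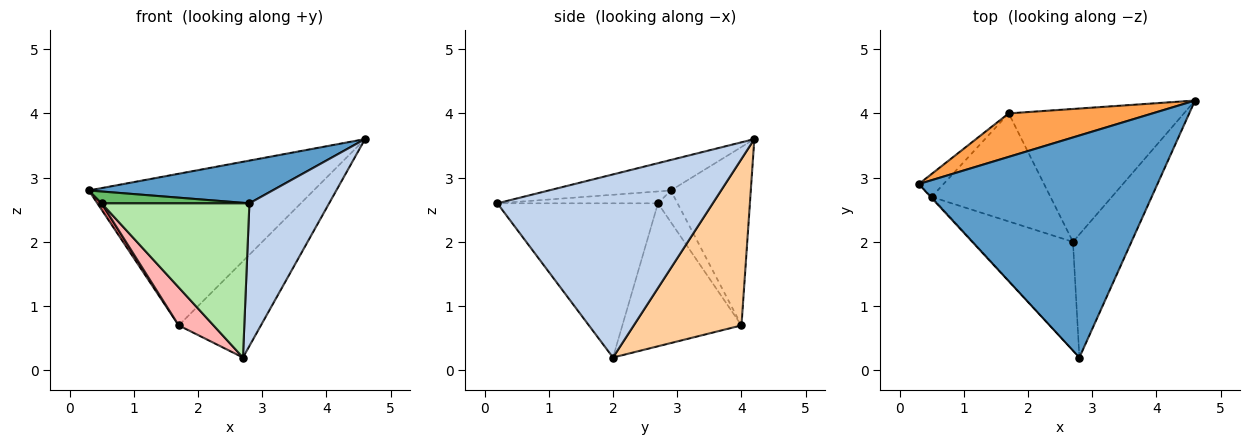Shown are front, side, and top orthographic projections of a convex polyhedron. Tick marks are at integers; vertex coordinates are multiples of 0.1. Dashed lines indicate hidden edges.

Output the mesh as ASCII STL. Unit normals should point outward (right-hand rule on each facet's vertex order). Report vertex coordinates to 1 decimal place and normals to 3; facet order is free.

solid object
 facet normal -0.125 -0.188 0.974
  outer loop
   vertex 2.8 0.2 2.6
   vertex 4.6 4.2 3.6
   vertex 0.3 2.9 2.8
  endloop
 endfacet
 facet normal 0.898 -0.333 -0.287
  outer loop
   vertex 2.7 2.0 0.2
   vertex 4.6 4.2 3.6
   vertex 2.8 0.2 2.6
  endloop
 endfacet
 facet normal -0.324 0.910 0.261
  outer loop
   vertex 1.7 4.0 0.7
   vertex 0.3 2.9 2.8
   vertex 4.6 4.2 3.6
  endloop
 endfacet
 facet normal 0.610 0.465 -0.642
  outer loop
   vertex 1.7 4.0 0.7
   vertex 4.6 4.2 3.6
   vertex 2.7 2.0 0.2
  endloop
 endfacet
 facet normal -0.735 -0.676 -0.059
  outer loop
   vertex 0.5 2.7 2.6
   vertex 2.8 0.2 2.6
   vertex 0.3 2.9 2.8
  endloop
 endfacet
 facet normal -0.664 -0.611 -0.431
  outer loop
   vertex 0.5 2.7 2.6
   vertex 2.7 2.0 0.2
   vertex 2.8 0.2 2.6
  endloop
 endfacet
 facet normal -0.777 -0.170 -0.607
  outer loop
   vertex 0.5 2.7 2.6
   vertex 0.3 2.9 2.8
   vertex 1.7 4.0 0.7
  endloop
 endfacet
 facet normal -0.750 -0.219 -0.624
  outer loop
   vertex 0.5 2.7 2.6
   vertex 1.7 4.0 0.7
   vertex 2.7 2.0 0.2
  endloop
 endfacet
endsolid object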